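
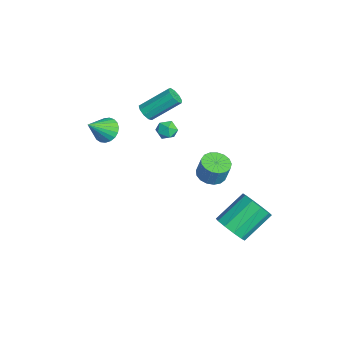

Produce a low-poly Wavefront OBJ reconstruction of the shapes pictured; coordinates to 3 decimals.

v -1.878 -3.439 3.406
v -1.221 -3.589 2.904
v -1.262 -4.521 4.534
v -1.106 -3.322 3.097
v -1.123 -3.075 3.343
v -1.271 -2.891 3.601
v -1.524 -2.802 3.824
v -1.838 -2.823 3.976
v -2.159 -2.95 4.029
v -2.431 -3.162 3.974
v -2.608 -3.422 3.821
v -2.658 -3.684 3.596
v -2.573 -3.905 3.339
v -2.368 -4.044 3.093
v -2.079 -4.079 2.901
v -1.754 -4.003 2.797
v -1.451 -3.83 2.798
v 4.004 2.196 -0.964
v 4.891 2.179 -0.462
v 4.204 3.787 0.807
v 3.316 3.804 0.304
v 4.947 2.583 -0.943
v 4.26 4.19 0.326
v 4.643 2.839 -1.432
v 3.955 4.446 -0.163
v 4.094 2.849 -1.743
v 3.407 4.457 -0.474
v 3.511 2.61 -1.756
v 2.824 4.218 -0.487
v 3.116 2.213 -1.467
v 2.429 3.821 -0.198
v 3.06 1.81 -0.986
v 2.373 3.417 0.283
v 3.365 1.554 -0.497
v 2.677 3.161 0.772
v 3.913 1.543 -0.186
v 3.226 3.151 1.083
v 4.496 1.782 -0.173
v 3.809 3.39 1.096
v -3.795 0.742 1.497
v -3.133 0.775 1.736
v -3.727 -0.395 1.464
v -3.065 -0.362 1.703
v -3.601 -0.188 2.126
v -3.643 0.515 2.146
v -3.217 -0.135 1.054
v -3.259 0.568 1.074
v -2.776 0.233 1.462
v -3.013 0.2 2.125
v -3.847 0.18 1.075
v -4.084 0.147 1.738
v -3.414 -0.993 3.306
v -2.884 -1.196 3.532
v -2.797 0.451 4.8
v -3.326 0.653 4.574
v -2.814 -0.947 3.205
v -2.727 0.7 4.472
v -3.024 -0.72 2.925
v -2.937 0.927 4.192
v -3.416 -0.621 2.823
v -3.329 1.026 4.09
v -3.807 -0.696 2.947
v -3.72 0.95 4.215
v -4.014 -0.91 3.24
v -3.927 0.736 4.507
v -3.94 -1.163 3.563
v -3.853 0.483 4.831
v -3.62 -1.337 3.766
v -3.532 0.31 5.034
v -3.203 -1.349 3.754
v -3.115 0.297 5.022
v 2.249 1.505 2.331
v 3.056 1.484 2.138
v 3.338 1.694 3.295
v 2.531 1.715 3.489
v 2.957 1.866 2.093
v 3.24 2.076 3.25
v 2.696 2.165 2.102
v 2.979 2.376 3.259
v 2.332 2.313 2.164
v 2.615 2.524 3.321
v 1.95 2.276 2.264
v 2.233 2.487 3.421
v 1.636 2.062 2.38
v 1.918 2.273 3.537
v 1.462 1.721 2.484
v 1.745 1.931 3.642
v 1.468 1.33 2.554
v 1.751 1.54 3.711
v 1.654 0.979 2.572
v 1.936 1.189 3.73
v 1.975 0.748 2.536
v 2.258 0.959 3.693
v 2.359 0.691 2.452
v 2.642 0.902 3.61
v 2.718 0.82 2.341
v 3.001 1.031 3.499
v 2.969 1.106 2.228
v 3.252 1.317 3.385
f 2 1 4
f 2 4 3
f 4 1 5
f 4 5 3
f 5 1 6
f 5 6 3
f 6 1 7
f 6 7 3
f 7 1 8
f 7 8 3
f 8 1 9
f 8 9 3
f 9 1 10
f 9 10 3
f 10 1 11
f 10 11 3
f 11 1 12
f 11 12 3
f 12 1 13
f 12 13 3
f 13 1 14
f 13 14 3
f 14 1 15
f 14 15 3
f 15 1 16
f 15 16 3
f 16 1 17
f 16 17 3
f 17 1 2
f 17 2 3
f 19 18 22
f 19 22 20
f 20 22 23
f 20 23 21
f 22 18 24
f 22 24 23
f 23 24 25
f 23 25 21
f 24 18 26
f 24 26 25
f 25 26 27
f 25 27 21
f 26 18 28
f 26 28 27
f 27 28 29
f 27 29 21
f 28 18 30
f 28 30 29
f 29 30 31
f 29 31 21
f 30 18 32
f 30 32 31
f 31 32 33
f 31 33 21
f 32 18 34
f 32 34 33
f 33 34 35
f 33 35 21
f 34 18 36
f 34 36 35
f 35 36 37
f 35 37 21
f 36 18 38
f 36 38 37
f 37 38 39
f 37 39 21
f 38 18 19
f 38 19 39
f 39 19 20
f 39 20 21
f 40 51 45
f 40 45 41
f 40 41 47
f 40 47 50
f 40 50 51
f 41 45 49
f 45 51 44
f 51 50 42
f 50 47 46
f 47 41 48
f 43 49 44
f 43 44 42
f 43 42 46
f 43 46 48
f 43 48 49
f 44 49 45
f 42 44 51
f 46 42 50
f 48 46 47
f 49 48 41
f 53 52 56
f 53 56 54
f 54 56 57
f 54 57 55
f 56 52 58
f 56 58 57
f 57 58 59
f 57 59 55
f 58 52 60
f 58 60 59
f 59 60 61
f 59 61 55
f 60 52 62
f 60 62 61
f 61 62 63
f 61 63 55
f 62 52 64
f 62 64 63
f 63 64 65
f 63 65 55
f 64 52 66
f 64 66 65
f 65 66 67
f 65 67 55
f 66 52 68
f 66 68 67
f 67 68 69
f 67 69 55
f 68 52 70
f 68 70 69
f 69 70 71
f 69 71 55
f 70 52 53
f 70 53 71
f 71 53 54
f 71 54 55
f 73 72 76
f 73 76 74
f 74 76 77
f 74 77 75
f 76 72 78
f 76 78 77
f 77 78 79
f 77 79 75
f 78 72 80
f 78 80 79
f 79 80 81
f 79 81 75
f 80 72 82
f 80 82 81
f 81 82 83
f 81 83 75
f 82 72 84
f 82 84 83
f 83 84 85
f 83 85 75
f 84 72 86
f 84 86 85
f 85 86 87
f 85 87 75
f 86 72 88
f 86 88 87
f 87 88 89
f 87 89 75
f 88 72 90
f 88 90 89
f 89 90 91
f 89 91 75
f 90 72 92
f 90 92 91
f 91 92 93
f 91 93 75
f 92 72 94
f 92 94 93
f 93 94 95
f 93 95 75
f 94 72 96
f 94 96 95
f 95 96 97
f 95 97 75
f 96 72 98
f 96 98 97
f 97 98 99
f 97 99 75
f 98 72 73
f 98 73 99
f 99 73 74
f 99 74 75



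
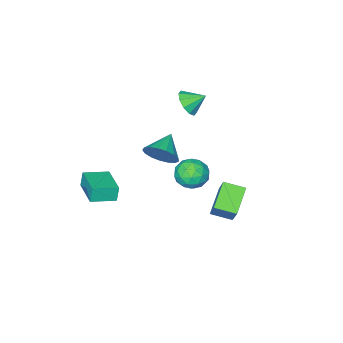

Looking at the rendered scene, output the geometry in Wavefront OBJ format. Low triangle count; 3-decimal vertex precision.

v -0.138 3.194 -1.102
v -1.4 2.483 -0.139
v -0.907 4.145 -1.407
v -2.169 3.434 -0.443
v 0.529 4.266 0.563
v -0.733 3.555 1.527
v -0.24 5.217 0.259
v -1.502 4.506 1.222
v -1.466 1.407 1.07
v -0.86 2.022 0.489
v -0.52 0.078 0.651
v 0.086 0.693 0.07
v 0.097 0.781 1.108
v -0.488 1.603 1.366
v -0.892 0.497 -0.226
v -1.477 1.319 0.032
v -0.505 1.46 -0.312
v 0.106 1.635 0.512
v -1.486 0.465 0.628
v -0.875 0.64 1.452
v -1.246 1.831 0.816
v -0.134 0.269 0.324
v -0.128 0.321 0.934
v 0.229 0.682 0.592
v -1.028 1.585 1.332
v -0.671 1.946 0.99
v -0.109 1.217 1.354
v -0.709 0.154 0.15
v -0.352 0.515 -0.192
v -1.609 1.418 0.548
v -1.252 1.779 0.206
v -1.271 0.883 -0.214
v -0.681 1.862 0.004
v -0.125 1.081 -0.242
v -0.7 0.966 -0.416
v -1.044 1.449 -0.264
v -0.322 1.965 0.488
v 0.235 1.184 0.242
v 0.241 1.236 0.852
v -0.103 1.719 1.004
v -0.113 1.635 0.018
v -1.615 0.916 0.898
v -1.058 0.135 0.652
v -1.277 0.381 0.136
v -1.621 0.864 0.288
v -1.255 1.019 1.382
v -0.699 0.238 1.136
v -0.336 0.651 1.404
v -0.68 1.134 1.556
v -1.267 0.465 1.122
v 1.897 -3.124 -1.686
v 1.686 -3.165 -0.74
v 2.654 -1.279 -1.436
v 2.444 -1.321 -0.49
v 3.256 -3.719 -1.41
v 3.046 -3.761 -0.464
v 4.014 -1.875 -1.16
v 3.803 -1.916 -0.214
v -2.981 -2.019 3.41
v -2.273 -1.521 3.691
v -3.719 -1.341 4.07
v -2.475 -1.286 3.222
v -2.871 -1.331 2.825
v -3.309 -1.638 2.652
v -3.621 -2.092 2.768
v -3.689 -2.517 3.129
v -3.486 -2.752 3.598
v -3.09 -2.707 3.995
v -2.653 -2.4 4.169
v -2.34 -1.946 4.053
v 1.634 1.251 3.556
v 2.208 1.034 4.383
v 0.406 0.629 4.244
v 2.032 1.485 4.477
v 1.765 1.882 4.36
v 1.468 2.135 4.058
v 1.209 2.186 3.641
v 1.047 2.022 3.205
v 1.021 1.682 2.849
v 1.134 1.243 2.655
v 1.363 0.806 2.668
v 1.653 0.471 2.884
v 1.939 0.315 3.253
v 2.156 0.374 3.692
v 2.253 0.633 4.1
f 2 4 1
f 5 2 1
f 1 4 3
f 3 5 1
f 2 8 4
f 6 2 5
f 6 8 2
f 4 8 3
f 7 5 3
f 3 8 7
f 7 6 5
f 8 6 7
f 9 46 25
f 46 20 49
f 25 49 14
f 46 49 25
f 9 25 21
f 25 14 26
f 21 26 10
f 25 26 21
f 9 21 30
f 21 10 31
f 30 31 16
f 21 31 30
f 9 30 42
f 30 16 45
f 42 45 19
f 30 45 42
f 9 42 46
f 42 19 50
f 46 50 20
f 42 50 46
f 10 26 37
f 26 14 40
f 37 40 18
f 26 40 37
f 14 49 27
f 49 20 48
f 27 48 13
f 49 48 27
f 20 50 47
f 50 19 43
f 47 43 11
f 50 43 47
f 19 45 44
f 45 16 32
f 44 32 15
f 45 32 44
f 16 31 36
f 31 10 33
f 36 33 17
f 31 33 36
f 12 38 24
f 38 18 39
f 24 39 13
f 38 39 24
f 12 24 22
f 24 13 23
f 22 23 11
f 24 23 22
f 12 22 29
f 22 11 28
f 29 28 15
f 22 28 29
f 12 29 34
f 29 15 35
f 34 35 17
f 29 35 34
f 12 34 38
f 34 17 41
f 38 41 18
f 34 41 38
f 13 39 27
f 39 18 40
f 27 40 14
f 39 40 27
f 11 23 47
f 23 13 48
f 47 48 20
f 23 48 47
f 15 28 44
f 28 11 43
f 44 43 19
f 28 43 44
f 17 35 36
f 35 15 32
f 36 32 16
f 35 32 36
f 18 41 37
f 41 17 33
f 37 33 10
f 41 33 37
f 52 54 51
f 55 52 51
f 51 54 53
f 53 55 51
f 52 58 54
f 56 52 55
f 56 58 52
f 54 58 53
f 57 55 53
f 53 58 57
f 57 56 55
f 58 56 57
f 60 59 62
f 60 62 61
f 62 59 63
f 62 63 61
f 63 59 64
f 63 64 61
f 64 59 65
f 64 65 61
f 65 59 66
f 65 66 61
f 66 59 67
f 66 67 61
f 67 59 68
f 67 68 61
f 68 59 69
f 68 69 61
f 69 59 70
f 69 70 61
f 70 59 60
f 70 60 61
f 72 71 74
f 72 74 73
f 74 71 75
f 74 75 73
f 75 71 76
f 75 76 73
f 76 71 77
f 76 77 73
f 77 71 78
f 77 78 73
f 78 71 79
f 78 79 73
f 79 71 80
f 79 80 73
f 80 71 81
f 80 81 73
f 81 71 82
f 81 82 73
f 82 71 83
f 82 83 73
f 83 71 84
f 83 84 73
f 84 71 85
f 84 85 73
f 85 71 72
f 85 72 73



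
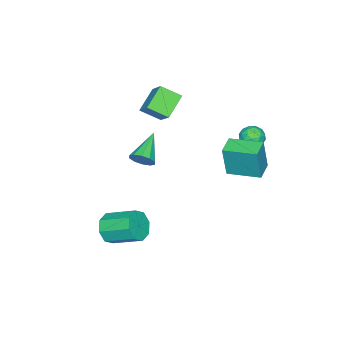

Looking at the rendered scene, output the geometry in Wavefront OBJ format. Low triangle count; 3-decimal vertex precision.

v -2.23 -4.945 0.45
v -3.539 -4.971 1.403
v -2.721 -3.867 -0.196
v -4.031 -3.892 0.757
v -1.369 -3.828 1.663
v -2.679 -3.853 2.616
v -1.861 -2.749 1.017
v -3.17 -2.775 1.97
v -3.584 2.293 0.255
v -2.839 2.238 0.43
v -3.701 1.062 0.37
v -2.956 1.007 0.545
v -3.442 1.339 1.037
v -3.37 2.099 0.966
v -3.17 1.201 -0.166
v -3.098 1.961 -0.237
v -2.583 1.563 0.17
v -2.751 1.649 0.914
v -3.789 1.651 -0.114
v -3.957 1.737 0.63
v -3.201 2.374 0.333
v -3.339 0.926 0.467
v -3.625 1.121 0.757
v -3.187 1.089 0.86
v -3.514 2.292 0.648
v -3.075 2.26 0.751
v -3.43 1.731 1.108
v -3.465 1.04 0.049
v -3.026 1.008 0.152
v -3.353 2.211 -0.06
v -2.915 2.179 0.043
v -3.11 1.569 -0.308
v -2.613 1.945 0.282
v -2.681 1.221 0.35
v -2.807 1.335 -0.068
v -2.765 1.782 -0.11
v -2.712 1.995 0.72
v -2.78 1.271 0.787
v -3.066 1.466 1.076
v -3.024 1.913 1.035
v -2.561 1.598 0.566
v -3.76 2.029 0.013
v -3.828 1.305 0.08
v -3.516 1.387 -0.235
v -3.474 1.834 -0.276
v -3.859 2.079 0.45
v -3.927 1.355 0.518
v -3.775 1.518 0.91
v -3.733 1.965 0.868
v -3.979 1.702 0.234
v -2.038 1.261 -0.978
v -1.784 1.12 0.991
v -2.501 3.104 -0.787
v -2.247 2.963 1.182
v -0.913 1.557 -1.102
v -0.659 1.416 0.867
v -1.376 3.4 -0.911
v -1.122 3.259 1.058
v 4.382 -0.128 2.728
v 4.758 -0.369 3.28
v 2.778 -0.512 3.652
v 4.689 0.061 3.339
v 4.503 0.418 3.165
v 4.271 0.567 2.824
v 4.081 0.45 2.446
v 4.006 0.112 2.176
v 4.074 -0.317 2.116
v 4.26 -0.674 2.29
v 4.492 -0.823 2.632
v 4.682 -0.706 3.01
v 3.779 -2.702 -4.367
v 4.093 -2.255 -5.168
v 3.795 -0.551 -4.334
v 3.481 -0.998 -3.533
v 3.361 -2.377 -5.18
v 3.063 -0.673 -4.346
v 2.874 -2.69 -4.715
v 2.576 -0.986 -3.881
v 2.917 -3.009 -4.047
v 2.619 -1.306 -3.213
v 3.465 -3.149 -3.566
v 3.167 -1.445 -2.732
v 4.197 -3.027 -3.554
v 3.899 -1.323 -2.72
v 4.684 -2.714 -4.019
v 4.386 -1.01 -3.185
v 4.641 -2.394 -4.687
v 4.343 -0.691 -3.853
f 2 4 1
f 5 2 1
f 1 4 3
f 3 5 1
f 2 8 4
f 6 2 5
f 6 8 2
f 4 8 3
f 7 5 3
f 3 8 7
f 7 6 5
f 8 6 7
f 9 46 25
f 46 20 49
f 25 49 14
f 46 49 25
f 9 25 21
f 25 14 26
f 21 26 10
f 25 26 21
f 9 21 30
f 21 10 31
f 30 31 16
f 21 31 30
f 9 30 42
f 30 16 45
f 42 45 19
f 30 45 42
f 9 42 46
f 42 19 50
f 46 50 20
f 42 50 46
f 10 26 37
f 26 14 40
f 37 40 18
f 26 40 37
f 14 49 27
f 49 20 48
f 27 48 13
f 49 48 27
f 20 50 47
f 50 19 43
f 47 43 11
f 50 43 47
f 19 45 44
f 45 16 32
f 44 32 15
f 45 32 44
f 16 31 36
f 31 10 33
f 36 33 17
f 31 33 36
f 12 38 24
f 38 18 39
f 24 39 13
f 38 39 24
f 12 24 22
f 24 13 23
f 22 23 11
f 24 23 22
f 12 22 29
f 22 11 28
f 29 28 15
f 22 28 29
f 12 29 34
f 29 15 35
f 34 35 17
f 29 35 34
f 12 34 38
f 34 17 41
f 38 41 18
f 34 41 38
f 13 39 27
f 39 18 40
f 27 40 14
f 39 40 27
f 11 23 47
f 23 13 48
f 47 48 20
f 23 48 47
f 15 28 44
f 28 11 43
f 44 43 19
f 28 43 44
f 17 35 36
f 35 15 32
f 36 32 16
f 35 32 36
f 18 41 37
f 41 17 33
f 37 33 10
f 41 33 37
f 52 54 51
f 55 52 51
f 51 54 53
f 53 55 51
f 52 58 54
f 56 52 55
f 56 58 52
f 54 58 53
f 57 55 53
f 53 58 57
f 57 56 55
f 58 56 57
f 60 59 62
f 60 62 61
f 62 59 63
f 62 63 61
f 63 59 64
f 63 64 61
f 64 59 65
f 64 65 61
f 65 59 66
f 65 66 61
f 66 59 67
f 66 67 61
f 67 59 68
f 67 68 61
f 68 59 69
f 68 69 61
f 69 59 70
f 69 70 61
f 70 59 60
f 70 60 61
f 72 71 75
f 72 75 73
f 73 75 76
f 73 76 74
f 75 71 77
f 75 77 76
f 76 77 78
f 76 78 74
f 77 71 79
f 77 79 78
f 78 79 80
f 78 80 74
f 79 71 81
f 79 81 80
f 80 81 82
f 80 82 74
f 81 71 83
f 81 83 82
f 82 83 84
f 82 84 74
f 83 71 85
f 83 85 84
f 84 85 86
f 84 86 74
f 85 71 87
f 85 87 86
f 86 87 88
f 86 88 74
f 87 71 72
f 87 72 88
f 88 72 73
f 88 73 74



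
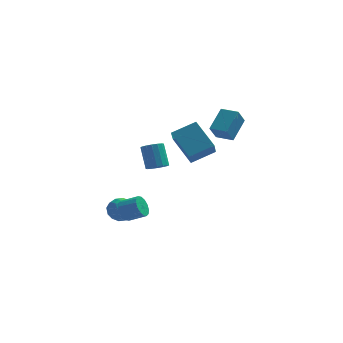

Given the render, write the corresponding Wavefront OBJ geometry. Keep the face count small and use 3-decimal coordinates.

v -2.792 -3.832 -0.175
v -2.56 -4.157 -0.762
v -1.596 -4.354 -0.272
v -1.828 -4.028 0.315
v -2.466 -3.804 -0.805
v -1.502 -4.001 -0.315
v -2.46 -3.459 -0.68
v -1.495 -3.656 -0.189
v -2.542 -3.213 -0.419
v -1.578 -3.41 0.072
v -2.692 -3.134 -0.093
v -1.727 -3.33 0.398
v -2.868 -3.241 0.211
v -1.904 -3.438 0.702
v -3.024 -3.506 0.412
v -2.06 -3.703 0.902
v -3.118 -3.859 0.455
v -2.154 -4.056 0.945
v -3.125 -4.204 0.329
v -2.16 -4.401 0.82
v -3.042 -4.45 0.068
v -2.078 -4.647 0.559
v -2.893 -4.53 -0.258
v -1.928 -4.726 0.233
v -2.716 -4.422 -0.562
v -1.752 -4.619 -0.071
v -3.172 -0.573 -1.552
v -2.424 -0.98 -1.418
v -3.836 -1.8 -1.562
v -3.088 -2.207 -1.428
v -3.433 -1.722 -0.804
v -3.022 -0.963 -0.798
v -3.238 -1.817 -2.182
v -2.827 -1.058 -2.176
v -2.464 -1.748 -1.807
v -2.585 -1.689 -0.956
v -3.675 -1.091 -2.024
v -3.796 -1.032 -1.173
v -2.74 -0.669 -1.484
v -3.52 -2.111 -1.496
v -3.723 -1.826 -1.129
v -3.283 -2.065 -1.05
v -3.092 -0.659 -1.12
v -2.652 -0.898 -1.041
v -3.245 -1.334 -0.68
v -3.608 -1.882 -1.939
v -3.168 -2.121 -1.86
v -2.977 -0.715 -1.93
v -2.537 -0.954 -1.851
v -3.015 -1.446 -2.3
v -2.323 -1.359 -1.634
v -2.714 -2.08 -1.64
v -2.802 -1.851 -2.083
v -2.561 -1.405 -2.08
v -2.394 -1.325 -1.134
v -2.784 -2.046 -1.139
v -2.987 -1.761 -0.773
v -2.746 -1.315 -0.769
v -2.418 -1.776 -1.363
v -3.476 -0.734 -1.841
v -3.866 -1.455 -1.846
v -3.514 -1.465 -2.211
v -3.273 -1.019 -2.207
v -3.546 -0.7 -1.34
v -3.937 -1.421 -1.346
v -3.699 -1.375 -0.9
v -3.458 -0.929 -0.897
v -3.842 -1.004 -1.617
v -0.331 4.149 1.288
v -0.421 3.048 2.375
v 1.101 4.677 1.94
v 1.012 3.575 3.027
v 0.728 2.825 0.033
v 0.639 1.723 1.12
v 2.161 3.352 0.685
v 2.071 2.251 1.772
v -1.016 -3.635 3.142
v -0.48 -3.852 3.417
v -0.788 -3.041 4.653
v -1.324 -2.825 4.378
v -0.39 -3.576 3.259
v -0.698 -2.765 4.495
v -0.467 -3.315 3.069
v -0.775 -2.504 4.305
v -0.691 -3.141 2.899
v -0.999 -2.33 4.135
v -1.002 -3.099 2.793
v -1.31 -2.288 4.029
v -1.317 -3.201 2.782
v -1.625 -2.39 4.018
v -1.552 -3.419 2.867
v -1.86 -2.608 4.103
v -1.642 -3.695 3.025
v -1.95 -2.884 4.261
v -1.565 -3.956 3.215
v -1.873 -3.145 4.451
v -1.341 -4.13 3.385
v -1.649 -3.319 4.621
v -1.03 -4.172 3.491
v -1.338 -3.361 4.727
v -0.715 -4.07 3.502
v -1.023 -3.259 4.738
v 1.78 1.162 3.699
v 2.43 2.368 4.688
v 2.156 1.764 2.718
v 2.806 2.97 3.708
v 2.754 0.61 3.732
v 3.404 1.816 4.722
v 3.13 1.212 2.752
v 3.78 2.418 3.741
f 2 1 5
f 2 5 3
f 3 5 6
f 3 6 4
f 5 1 7
f 5 7 6
f 6 7 8
f 6 8 4
f 7 1 9
f 7 9 8
f 8 9 10
f 8 10 4
f 9 1 11
f 9 11 10
f 10 11 12
f 10 12 4
f 11 1 13
f 11 13 12
f 12 13 14
f 12 14 4
f 13 1 15
f 13 15 14
f 14 15 16
f 14 16 4
f 15 1 17
f 15 17 16
f 16 17 18
f 16 18 4
f 17 1 19
f 17 19 18
f 18 19 20
f 18 20 4
f 19 1 21
f 19 21 20
f 20 21 22
f 20 22 4
f 21 1 23
f 21 23 22
f 22 23 24
f 22 24 4
f 23 1 25
f 23 25 24
f 24 25 26
f 24 26 4
f 25 1 2
f 25 2 26
f 26 2 3
f 26 3 4
f 27 64 43
f 64 38 67
f 43 67 32
f 64 67 43
f 27 43 39
f 43 32 44
f 39 44 28
f 43 44 39
f 27 39 48
f 39 28 49
f 48 49 34
f 39 49 48
f 27 48 60
f 48 34 63
f 60 63 37
f 48 63 60
f 27 60 64
f 60 37 68
f 64 68 38
f 60 68 64
f 28 44 55
f 44 32 58
f 55 58 36
f 44 58 55
f 32 67 45
f 67 38 66
f 45 66 31
f 67 66 45
f 38 68 65
f 68 37 61
f 65 61 29
f 68 61 65
f 37 63 62
f 63 34 50
f 62 50 33
f 63 50 62
f 34 49 54
f 49 28 51
f 54 51 35
f 49 51 54
f 30 56 42
f 56 36 57
f 42 57 31
f 56 57 42
f 30 42 40
f 42 31 41
f 40 41 29
f 42 41 40
f 30 40 47
f 40 29 46
f 47 46 33
f 40 46 47
f 30 47 52
f 47 33 53
f 52 53 35
f 47 53 52
f 30 52 56
f 52 35 59
f 56 59 36
f 52 59 56
f 31 57 45
f 57 36 58
f 45 58 32
f 57 58 45
f 29 41 65
f 41 31 66
f 65 66 38
f 41 66 65
f 33 46 62
f 46 29 61
f 62 61 37
f 46 61 62
f 35 53 54
f 53 33 50
f 54 50 34
f 53 50 54
f 36 59 55
f 59 35 51
f 55 51 28
f 59 51 55
f 70 72 69
f 73 70 69
f 69 72 71
f 71 73 69
f 70 76 72
f 74 70 73
f 74 76 70
f 72 76 71
f 75 73 71
f 71 76 75
f 75 74 73
f 76 74 75
f 78 77 81
f 78 81 79
f 79 81 82
f 79 82 80
f 81 77 83
f 81 83 82
f 82 83 84
f 82 84 80
f 83 77 85
f 83 85 84
f 84 85 86
f 84 86 80
f 85 77 87
f 85 87 86
f 86 87 88
f 86 88 80
f 87 77 89
f 87 89 88
f 88 89 90
f 88 90 80
f 89 77 91
f 89 91 90
f 90 91 92
f 90 92 80
f 91 77 93
f 91 93 92
f 92 93 94
f 92 94 80
f 93 77 95
f 93 95 94
f 94 95 96
f 94 96 80
f 95 77 97
f 95 97 96
f 96 97 98
f 96 98 80
f 97 77 99
f 97 99 98
f 98 99 100
f 98 100 80
f 99 77 101
f 99 101 100
f 100 101 102
f 100 102 80
f 101 77 78
f 101 78 102
f 102 78 79
f 102 79 80
f 104 106 103
f 107 104 103
f 103 106 105
f 105 107 103
f 104 110 106
f 108 104 107
f 108 110 104
f 106 110 105
f 109 107 105
f 105 110 109
f 109 108 107
f 110 108 109



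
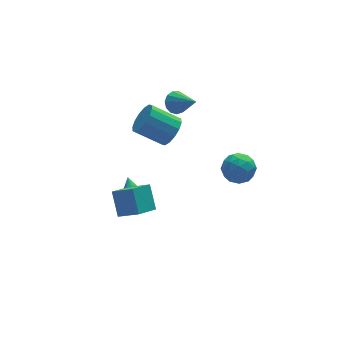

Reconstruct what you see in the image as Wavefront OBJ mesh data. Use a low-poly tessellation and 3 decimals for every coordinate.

v -3.169 2.564 -3.88
v -2.446 2.772 -4.207
v -3.091 3.676 -3
v -2.685 2.953 -4.415
v -3.019 3.058 -4.517
v -3.383 3.064 -4.493
v -3.705 2.972 -4.348
v -3.92 2.799 -4.11
v -3.987 2.579 -3.826
v -3.892 2.356 -3.553
v -3.653 2.175 -3.345
v -3.319 2.07 -3.243
v -2.955 2.064 -3.267
v -2.633 2.156 -3.412
v -2.418 2.329 -3.65
v -2.351 2.549 -3.934
v 0.787 -1.262 1.134
v 1.79 -0.99 1.196
v 1.13 -2.71 1.924
v 2.133 -2.438 1.986
v 1.42 -1.927 2.546
v 1.207 -1.033 2.058
v 1.713 -2.667 1.062
v 1.5 -1.773 0.574
v 2.362 -1.859 1.152
v 2.181 -1.401 2.069
v 0.739 -2.299 1.051
v 0.558 -1.841 1.968
v 1.258 -0.999 1.096
v 1.662 -2.701 2.024
v 1.243 -2.401 2.353
v 1.832 -2.241 2.39
v 0.916 -1.024 1.602
v 1.505 -0.864 1.639
v 1.288 -1.415 2.432
v 1.415 -2.836 1.481
v 2.004 -2.676 1.518
v 1.088 -1.459 0.73
v 1.677 -1.299 0.767
v 1.632 -2.285 0.688
v 2.184 -1.35 1.106
v 2.386 -2.2 1.571
v 2.139 -2.335 1.027
v 2.014 -1.81 0.74
v 2.077 -1.081 1.646
v 2.279 -1.932 2.11
v 1.86 -1.631 2.439
v 1.735 -1.106 2.152
v 2.414 -1.591 1.619
v 0.641 -1.768 1.01
v 0.843 -2.619 1.474
v 1.185 -2.594 0.968
v 1.06 -2.069 0.681
v 0.534 -1.5 1.549
v 0.736 -2.35 2.014
v 0.906 -1.89 2.38
v 0.781 -1.365 2.093
v 0.506 -2.109 1.501
v -3.969 -0.595 -1.95
v -3.901 0.549 -0.735
v -4.881 0.315 -2.756
v -4.813 1.459 -1.541
v -2.707 0.061 -2.639
v -2.639 1.205 -1.424
v -3.619 0.971 -3.445
v -3.551 2.115 -2.23
v -0.045 3.793 2.941
v 0.607 4.188 3.103
v 0.565 2.287 4.159
v 0.31 4.311 3.403
v -0.099 4.269 3.557
v -0.492 4.075 3.515
v -0.743 3.793 3.291
v -0.772 3.51 2.956
v -0.571 3.317 2.616
v -0.203 3.275 2.38
v 0.215 3.397 2.322
v 0.551 3.645 2.46
v 0.697 3.94 2.752
v -1.289 1.291 2.973
v -0.791 1.06 3.821
v -2.233 1.817 4.875
v -2.731 2.049 4.027
v -0.629 1.541 3.696
v -2.071 2.299 4.75
v -0.645 1.955 3.377
v -2.086 2.713 4.431
v -0.832 2.192 2.951
v -2.274 2.949 4.004
v -1.142 2.187 2.53
v -2.584 2.944 3.584
v -1.492 1.942 2.228
v -2.934 2.7 3.282
v -1.787 1.523 2.125
v -3.229 2.28 3.179
v -1.949 1.041 2.25
v -3.391 1.799 3.304
v -1.934 0.627 2.569
v -3.375 1.385 3.623
v -1.746 0.391 2.996
v -3.188 1.148 4.049
v -1.436 0.396 3.416
v -2.878 1.153 4.47
v -1.086 0.64 3.718
v -2.528 1.398 4.772
f 2 1 4
f 2 4 3
f 4 1 5
f 4 5 3
f 5 1 6
f 5 6 3
f 6 1 7
f 6 7 3
f 7 1 8
f 7 8 3
f 8 1 9
f 8 9 3
f 9 1 10
f 9 10 3
f 10 1 11
f 10 11 3
f 11 1 12
f 11 12 3
f 12 1 13
f 12 13 3
f 13 1 14
f 13 14 3
f 14 1 15
f 14 15 3
f 15 1 16
f 15 16 3
f 16 1 2
f 16 2 3
f 17 54 33
f 54 28 57
f 33 57 22
f 54 57 33
f 17 33 29
f 33 22 34
f 29 34 18
f 33 34 29
f 17 29 38
f 29 18 39
f 38 39 24
f 29 39 38
f 17 38 50
f 38 24 53
f 50 53 27
f 38 53 50
f 17 50 54
f 50 27 58
f 54 58 28
f 50 58 54
f 18 34 45
f 34 22 48
f 45 48 26
f 34 48 45
f 22 57 35
f 57 28 56
f 35 56 21
f 57 56 35
f 28 58 55
f 58 27 51
f 55 51 19
f 58 51 55
f 27 53 52
f 53 24 40
f 52 40 23
f 53 40 52
f 24 39 44
f 39 18 41
f 44 41 25
f 39 41 44
f 20 46 32
f 46 26 47
f 32 47 21
f 46 47 32
f 20 32 30
f 32 21 31
f 30 31 19
f 32 31 30
f 20 30 37
f 30 19 36
f 37 36 23
f 30 36 37
f 20 37 42
f 37 23 43
f 42 43 25
f 37 43 42
f 20 42 46
f 42 25 49
f 46 49 26
f 42 49 46
f 21 47 35
f 47 26 48
f 35 48 22
f 47 48 35
f 19 31 55
f 31 21 56
f 55 56 28
f 31 56 55
f 23 36 52
f 36 19 51
f 52 51 27
f 36 51 52
f 25 43 44
f 43 23 40
f 44 40 24
f 43 40 44
f 26 49 45
f 49 25 41
f 45 41 18
f 49 41 45
f 60 62 59
f 63 60 59
f 59 62 61
f 61 63 59
f 60 66 62
f 64 60 63
f 64 66 60
f 62 66 61
f 65 63 61
f 61 66 65
f 65 64 63
f 66 64 65
f 68 67 70
f 68 70 69
f 70 67 71
f 70 71 69
f 71 67 72
f 71 72 69
f 72 67 73
f 72 73 69
f 73 67 74
f 73 74 69
f 74 67 75
f 74 75 69
f 75 67 76
f 75 76 69
f 76 67 77
f 76 77 69
f 77 67 78
f 77 78 69
f 78 67 79
f 78 79 69
f 79 67 68
f 79 68 69
f 81 80 84
f 81 84 82
f 82 84 85
f 82 85 83
f 84 80 86
f 84 86 85
f 85 86 87
f 85 87 83
f 86 80 88
f 86 88 87
f 87 88 89
f 87 89 83
f 88 80 90
f 88 90 89
f 89 90 91
f 89 91 83
f 90 80 92
f 90 92 91
f 91 92 93
f 91 93 83
f 92 80 94
f 92 94 93
f 93 94 95
f 93 95 83
f 94 80 96
f 94 96 95
f 95 96 97
f 95 97 83
f 96 80 98
f 96 98 97
f 97 98 99
f 97 99 83
f 98 80 100
f 98 100 99
f 99 100 101
f 99 101 83
f 100 80 102
f 100 102 101
f 101 102 103
f 101 103 83
f 102 80 104
f 102 104 103
f 103 104 105
f 103 105 83
f 104 80 81
f 104 81 105
f 105 81 82
f 105 82 83



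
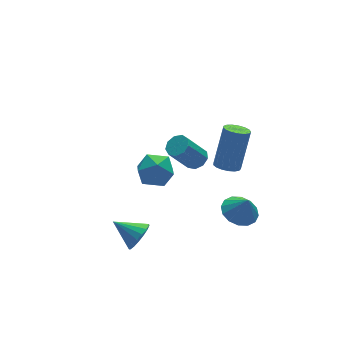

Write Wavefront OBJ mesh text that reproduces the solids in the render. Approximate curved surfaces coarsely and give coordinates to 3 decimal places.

v 2.796 -3.269 -2.225
v 3.619 -2.858 -2.246
v 3.004 -3.631 -1.175
v 3.321 -2.529 -2.074
v 2.882 -2.398 -1.943
v 2.42 -2.501 -1.887
v 2.059 -2.81 -1.921
v 1.896 -3.242 -2.038
v 1.974 -3.681 -2.204
v 2.272 -4.01 -2.376
v 2.71 -4.141 -2.508
v 3.172 -4.038 -2.564
v 3.533 -3.729 -2.529
v 3.696 -3.297 -2.413
v 2.335 -2.805 1.004
v 2.875 -2.606 0.724
v 3.685 -2.077 2.655
v 3.145 -2.275 2.936
v 2.699 -2.356 0.729
v 3.508 -1.826 2.66
v 2.439 -2.208 0.797
v 3.249 -1.679 2.728
v 2.156 -2.197 0.913
v 2.966 -1.668 2.844
v 1.914 -2.325 1.05
v 2.723 -1.796 2.981
v 1.768 -2.563 1.176
v 2.577 -2.034 3.107
v 1.752 -2.857 1.263
v 2.562 -2.327 3.194
v 1.87 -3.138 1.291
v 2.679 -2.609 3.222
v 2.094 -3.343 1.253
v 2.904 -2.814 3.184
v 2.374 -3.425 1.158
v 3.183 -2.895 3.089
v 2.645 -3.364 1.028
v 3.454 -2.835 2.959
v 2.844 -3.176 0.893
v 3.654 -2.647 2.824
v 2.928 -2.902 0.783
v 3.737 -2.373 2.714
v -1.476 -1.455 -3.734
v -0.814 -1.171 -3.342
v -2.324 -0.485 -3.006
v -0.836 -0.948 -3.664
v -1.004 -0.841 -4.003
v -1.28 -0.875 -4.279
v -1.601 -1.042 -4.431
v -1.894 -1.304 -4.423
v -2.091 -1.6 -4.257
v -2.147 -1.863 -3.971
v -2.049 -2.033 -3.631
v -1.82 -2.07 -3.314
v -1.513 -1.967 -3.094
v -1.196 -1.746 -3.02
v -0.944 -1.459 -3.109
v -0.867 -0.253 -0.012
v -0.107 0.295 0.389
v 0.167 -0.855 -1.149
v 0.927 -0.307 -0.748
v 0.537 -1.093 -0.229
v -0.102 -0.721 0.474
v 0.162 0.161 -1.234
v -0.477 0.533 -0.531
v 0.529 0.551 -0.366
v 0.761 -0.224 0.255
v -0.701 -0.336 -1.015
v -0.469 -1.111 -0.394
v 4.011 2.901 -4.177
v 4.489 3.25 -3.862
v 3.446 3.308 -2.347
v 2.969 2.959 -2.663
v 4.199 3.536 -4.073
v 3.156 3.594 -2.558
v 3.821 3.525 -4.332
v 2.778 3.582 -2.817
v 3.533 3.222 -4.519
v 2.49 3.28 -3.004
v 3.468 2.769 -4.546
v 2.425 2.827 -3.032
v 3.658 2.378 -4.401
v 2.615 2.436 -2.886
v 4.013 2.232 -4.151
v 2.97 2.289 -2.636
v 4.367 2.399 -3.913
v 3.324 2.456 -2.398
v 4.555 2.801 -3.799
v 3.512 2.859 -2.284
f 2 1 4
f 2 4 3
f 4 1 5
f 4 5 3
f 5 1 6
f 5 6 3
f 6 1 7
f 6 7 3
f 7 1 8
f 7 8 3
f 8 1 9
f 8 9 3
f 9 1 10
f 9 10 3
f 10 1 11
f 10 11 3
f 11 1 12
f 11 12 3
f 12 1 13
f 12 13 3
f 13 1 14
f 13 14 3
f 14 1 2
f 14 2 3
f 16 15 19
f 16 19 17
f 17 19 20
f 17 20 18
f 19 15 21
f 19 21 20
f 20 21 22
f 20 22 18
f 21 15 23
f 21 23 22
f 22 23 24
f 22 24 18
f 23 15 25
f 23 25 24
f 24 25 26
f 24 26 18
f 25 15 27
f 25 27 26
f 26 27 28
f 26 28 18
f 27 15 29
f 27 29 28
f 28 29 30
f 28 30 18
f 29 15 31
f 29 31 30
f 30 31 32
f 30 32 18
f 31 15 33
f 31 33 32
f 32 33 34
f 32 34 18
f 33 15 35
f 33 35 34
f 34 35 36
f 34 36 18
f 35 15 37
f 35 37 36
f 36 37 38
f 36 38 18
f 37 15 39
f 37 39 38
f 38 39 40
f 38 40 18
f 39 15 41
f 39 41 40
f 40 41 42
f 40 42 18
f 41 15 16
f 41 16 42
f 42 16 17
f 42 17 18
f 44 43 46
f 44 46 45
f 46 43 47
f 46 47 45
f 47 43 48
f 47 48 45
f 48 43 49
f 48 49 45
f 49 43 50
f 49 50 45
f 50 43 51
f 50 51 45
f 51 43 52
f 51 52 45
f 52 43 53
f 52 53 45
f 53 43 54
f 53 54 45
f 54 43 55
f 54 55 45
f 55 43 56
f 55 56 45
f 56 43 57
f 56 57 45
f 57 43 44
f 57 44 45
f 58 69 63
f 58 63 59
f 58 59 65
f 58 65 68
f 58 68 69
f 59 63 67
f 63 69 62
f 69 68 60
f 68 65 64
f 65 59 66
f 61 67 62
f 61 62 60
f 61 60 64
f 61 64 66
f 61 66 67
f 62 67 63
f 60 62 69
f 64 60 68
f 66 64 65
f 67 66 59
f 71 70 74
f 71 74 72
f 72 74 75
f 72 75 73
f 74 70 76
f 74 76 75
f 75 76 77
f 75 77 73
f 76 70 78
f 76 78 77
f 77 78 79
f 77 79 73
f 78 70 80
f 78 80 79
f 79 80 81
f 79 81 73
f 80 70 82
f 80 82 81
f 81 82 83
f 81 83 73
f 82 70 84
f 82 84 83
f 83 84 85
f 83 85 73
f 84 70 86
f 84 86 85
f 85 86 87
f 85 87 73
f 86 70 88
f 86 88 87
f 87 88 89
f 87 89 73
f 88 70 71
f 88 71 89
f 89 71 72
f 89 72 73



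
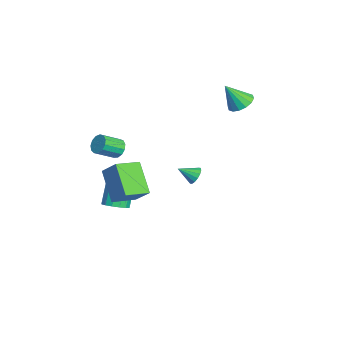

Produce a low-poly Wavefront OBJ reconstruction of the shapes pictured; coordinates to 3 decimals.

v -1.678 -3.573 -4.215
v -1.127 -3.024 -4.027
v -1.852 -2.718 -2.797
v -2.402 -3.267 -2.985
v -1.413 -2.819 -4.246
v -2.137 -2.513 -3.016
v -1.769 -2.816 -4.457
v -2.494 -2.51 -3.227
v -2.101 -3.016 -4.603
v -2.826 -2.71 -3.373
v -2.32 -3.365 -4.645
v -3.044 -3.059 -3.415
v -2.366 -3.77 -4.572
v -3.091 -3.464 -3.341
v -2.228 -4.122 -4.403
v -2.953 -3.816 -3.173
v -1.943 -4.327 -4.184
v -2.667 -4.021 -2.954
v -1.586 -4.33 -3.973
v -2.311 -4.024 -2.743
v -1.254 -4.13 -3.827
v -1.979 -3.824 -2.597
v -1.036 -3.781 -3.785
v -1.76 -3.475 -2.555
v -0.989 -3.376 -3.859
v -1.714 -3.07 -2.628
v -0.407 0.714 -1.116
v 0.044 0.488 -1.44
v -0.473 -0.234 -0.544
v 0.181 0.625 -1.197
v 0.159 0.786 -0.932
v -0.014 0.928 -0.717
v -0.292 1.013 -0.608
v -0.601 1.017 -0.636
v -0.859 0.941 -0.792
v -0.995 0.804 -1.035
v -0.974 0.643 -1.3
v -0.801 0.501 -1.515
v -0.522 0.416 -1.624
v -0.213 0.412 -1.596
v 2.818 -3.98 -0.676
v 1.3 -4.39 0.73
v 2.118 -2.686 -1.055
v 0.599 -3.096 0.351
v 3.561 -3.284 0.329
v 2.042 -3.694 1.735
v 2.86 -1.99 -0.05
v 1.342 -2.4 1.356
v -1.907 -3.38 0.318
v -1.366 -3.405 -0.042
v -0.933 -4.484 0.682
v -1.473 -4.46 1.042
v -1.292 -3.185 0.241
v -0.858 -4.264 0.965
v -1.413 -3.027 0.549
v -0.979 -4.106 1.273
v -1.69 -2.981 0.783
v -1.257 -4.06 1.507
v -2.037 -3.062 0.87
v -1.603 -4.142 1.594
v -2.342 -3.244 0.781
v -1.908 -4.324 1.505
v -2.509 -3.47 0.546
v -2.075 -4.549 1.27
v -2.485 -3.667 0.238
v -2.051 -4.746 0.962
v -2.277 -3.773 -0.045
v -1.844 -4.852 0.679
v -1.952 -3.754 -0.212
v -1.518 -4.833 0.512
v -1.612 -3.617 -0.211
v -1.179 -4.696 0.513
v -3.191 3.468 2.822
v -2.597 3.972 3.135
v -3.169 2.572 4.218
v -2.973 4.152 3.257
v -3.408 4.15 3.262
v -3.784 3.964 3.149
v -4.002 3.646 2.948
v -4.002 3.28 2.713
v -3.785 2.964 2.508
v -3.409 2.784 2.386
v -2.974 2.787 2.381
v -2.598 2.972 2.494
v -2.38 3.29 2.695
v -2.379 3.656 2.93
f 2 1 5
f 2 5 3
f 3 5 6
f 3 6 4
f 5 1 7
f 5 7 6
f 6 7 8
f 6 8 4
f 7 1 9
f 7 9 8
f 8 9 10
f 8 10 4
f 9 1 11
f 9 11 10
f 10 11 12
f 10 12 4
f 11 1 13
f 11 13 12
f 12 13 14
f 12 14 4
f 13 1 15
f 13 15 14
f 14 15 16
f 14 16 4
f 15 1 17
f 15 17 16
f 16 17 18
f 16 18 4
f 17 1 19
f 17 19 18
f 18 19 20
f 18 20 4
f 19 1 21
f 19 21 20
f 20 21 22
f 20 22 4
f 21 1 23
f 21 23 22
f 22 23 24
f 22 24 4
f 23 1 25
f 23 25 24
f 24 25 26
f 24 26 4
f 25 1 2
f 25 2 26
f 26 2 3
f 26 3 4
f 28 27 30
f 28 30 29
f 30 27 31
f 30 31 29
f 31 27 32
f 31 32 29
f 32 27 33
f 32 33 29
f 33 27 34
f 33 34 29
f 34 27 35
f 34 35 29
f 35 27 36
f 35 36 29
f 36 27 37
f 36 37 29
f 37 27 38
f 37 38 29
f 38 27 39
f 38 39 29
f 39 27 40
f 39 40 29
f 40 27 28
f 40 28 29
f 42 44 41
f 45 42 41
f 41 44 43
f 43 45 41
f 42 48 44
f 46 42 45
f 46 48 42
f 44 48 43
f 47 45 43
f 43 48 47
f 47 46 45
f 48 46 47
f 50 49 53
f 50 53 51
f 51 53 54
f 51 54 52
f 53 49 55
f 53 55 54
f 54 55 56
f 54 56 52
f 55 49 57
f 55 57 56
f 56 57 58
f 56 58 52
f 57 49 59
f 57 59 58
f 58 59 60
f 58 60 52
f 59 49 61
f 59 61 60
f 60 61 62
f 60 62 52
f 61 49 63
f 61 63 62
f 62 63 64
f 62 64 52
f 63 49 65
f 63 65 64
f 64 65 66
f 64 66 52
f 65 49 67
f 65 67 66
f 66 67 68
f 66 68 52
f 67 49 69
f 67 69 68
f 68 69 70
f 68 70 52
f 69 49 71
f 69 71 70
f 70 71 72
f 70 72 52
f 71 49 50
f 71 50 72
f 72 50 51
f 72 51 52
f 74 73 76
f 74 76 75
f 76 73 77
f 76 77 75
f 77 73 78
f 77 78 75
f 78 73 79
f 78 79 75
f 79 73 80
f 79 80 75
f 80 73 81
f 80 81 75
f 81 73 82
f 81 82 75
f 82 73 83
f 82 83 75
f 83 73 84
f 83 84 75
f 84 73 85
f 84 85 75
f 85 73 86
f 85 86 75
f 86 73 74
f 86 74 75



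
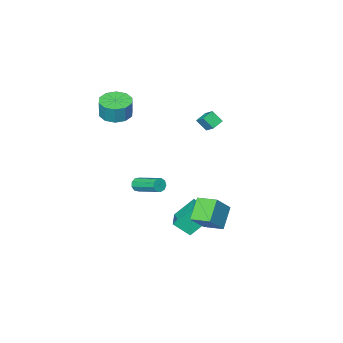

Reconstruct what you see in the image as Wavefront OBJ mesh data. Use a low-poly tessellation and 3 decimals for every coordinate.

v 1.553 -3.613 -3.541
v 1.932 -3.68 -3.206
v 1.566 -1.933 -2.445
v 1.187 -1.867 -2.779
v 2.053 -3.528 -3.495
v 1.688 -1.782 -2.734
v 1.941 -3.416 -3.806
v 1.576 -1.67 -3.045
v 1.647 -3.397 -3.993
v 1.282 -1.65 -3.232
v 1.309 -3.478 -3.967
v 0.943 -1.732 -3.206
v 1.084 -3.623 -3.743
v 0.719 -1.876 -2.982
v 1.079 -3.763 -3.423
v 0.714 -2.017 -2.662
v 1.296 -3.833 -3.159
v 0.931 -2.087 -2.398
v 1.632 -3.8 -3.073
v 1.267 -2.054 -2.312
v 0.976 0.978 -4.826
v 0.028 1.598 -3.518
v 1.848 2.039 -4.698
v 0.901 2.66 -3.39
v 1.699 0.28 -3.97
v 0.752 0.901 -2.662
v 2.572 1.342 -3.842
v 1.624 1.962 -2.534
v -1.001 -0.407 3.296
v -0.966 0.32 3.843
v -1.338 0.125 2.612
v -1.302 0.852 3.159
v -0.238 -0.252 3.041
v -0.202 0.475 3.588
v -0.574 0.28 2.357
v -0.539 1.007 2.904
v 1.778 3.22 -3.324
v 0.786 2.547 -2.28
v 1.261 4.375 -3.071
v 0.269 3.702 -2.027
v 2.911 3.458 -2.093
v 1.919 2.785 -1.049
v 2.394 4.613 -1.84
v 1.402 3.94 -0.796
v 3.246 -3.301 3.385
v 3.815 -4.109 3.446
v 3.943 -3.927 4.656
v 3.374 -3.119 4.595
v 4.179 -3.629 3.336
v 4.307 -3.447 4.546
v 4.186 -3.024 3.244
v 4.314 -2.842 4.454
v 3.834 -2.525 3.206
v 3.962 -2.343 4.416
v 3.258 -2.322 3.237
v 3.386 -2.14 4.446
v 2.677 -2.493 3.324
v 2.805 -2.311 4.534
v 2.313 -2.973 3.434
v 2.441 -2.791 4.644
v 2.306 -3.578 3.526
v 2.434 -3.396 4.736
v 2.658 -4.077 3.564
v 2.786 -3.895 4.774
v 3.234 -4.28 3.534
v 3.362 -4.098 4.743
f 2 1 5
f 2 5 3
f 3 5 6
f 3 6 4
f 5 1 7
f 5 7 6
f 6 7 8
f 6 8 4
f 7 1 9
f 7 9 8
f 8 9 10
f 8 10 4
f 9 1 11
f 9 11 10
f 10 11 12
f 10 12 4
f 11 1 13
f 11 13 12
f 12 13 14
f 12 14 4
f 13 1 15
f 13 15 14
f 14 15 16
f 14 16 4
f 15 1 17
f 15 17 16
f 16 17 18
f 16 18 4
f 17 1 19
f 17 19 18
f 18 19 20
f 18 20 4
f 19 1 2
f 19 2 20
f 20 2 3
f 20 3 4
f 22 24 21
f 25 22 21
f 21 24 23
f 23 25 21
f 22 28 24
f 26 22 25
f 26 28 22
f 24 28 23
f 27 25 23
f 23 28 27
f 27 26 25
f 28 26 27
f 30 32 29
f 33 30 29
f 29 32 31
f 31 33 29
f 30 36 32
f 34 30 33
f 34 36 30
f 32 36 31
f 35 33 31
f 31 36 35
f 35 34 33
f 36 34 35
f 38 40 37
f 41 38 37
f 37 40 39
f 39 41 37
f 38 44 40
f 42 38 41
f 42 44 38
f 40 44 39
f 43 41 39
f 39 44 43
f 43 42 41
f 44 42 43
f 46 45 49
f 46 49 47
f 47 49 50
f 47 50 48
f 49 45 51
f 49 51 50
f 50 51 52
f 50 52 48
f 51 45 53
f 51 53 52
f 52 53 54
f 52 54 48
f 53 45 55
f 53 55 54
f 54 55 56
f 54 56 48
f 55 45 57
f 55 57 56
f 56 57 58
f 56 58 48
f 57 45 59
f 57 59 58
f 58 59 60
f 58 60 48
f 59 45 61
f 59 61 60
f 60 61 62
f 60 62 48
f 61 45 63
f 61 63 62
f 62 63 64
f 62 64 48
f 63 45 65
f 63 65 64
f 64 65 66
f 64 66 48
f 65 45 46
f 65 46 66
f 66 46 47
f 66 47 48



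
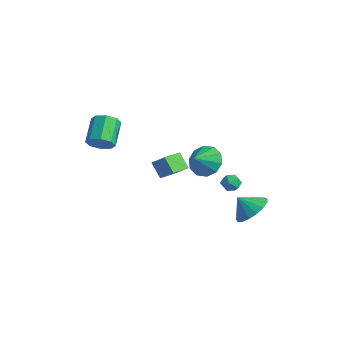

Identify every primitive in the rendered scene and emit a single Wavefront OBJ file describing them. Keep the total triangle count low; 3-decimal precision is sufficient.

v 2.782 -1.433 2.389
v 3.688 -1.104 2.564
v 2.978 -2.327 3.051
v 3.32 -0.872 2.985
v 2.747 -0.855 3.179
v 2.186 -1.058 3.071
v 1.854 -1.404 2.702
v 1.876 -1.762 2.213
v 2.244 -1.994 1.792
v 2.817 -2.011 1.598
v 3.378 -1.808 1.707
v 3.71 -1.462 2.076
v -0.072 2.142 -1.773
v 0.294 2.603 -1.547
v 0.746 1.697 -2.193
v 1.112 2.158 -1.967
v 0.846 1.744 -1.572
v 0.341 2.019 -1.313
v 0.699 2.281 -2.427
v 0.194 2.556 -2.168
v 0.771 2.689 -1.951
v 0.862 2.357 -1.423
v 0.178 1.943 -2.317
v 0.269 1.611 -1.789
v 2.658 1.808 -2.704
v 3.534 1.829 -2.057
v 2.042 1.312 -1.856
v 3.298 2.284 -1.962
v 2.915 2.63 -2.036
v 2.473 2.788 -2.264
v 2.074 2.722 -2.593
v 1.808 2.446 -2.947
v 1.737 2.024 -3.246
v 1.876 1.553 -3.42
v 2.195 1.14 -3.431
v 2.62 0.88 -3.275
v 3.053 0.833 -2.988
v 3.396 1.009 -2.637
v 3.57 1.369 -2.301
v -3.885 0.242 -1.782
v -3.204 0.603 -1.162
v -4.282 1.591 -2.134
v -3.601 1.953 -1.513
v -3.119 0.247 -2.627
v -2.438 0.609 -2.006
v -3.516 1.597 -2.978
v -2.835 1.958 -2.358
v -3.432 -3.418 1.345
v -3.049 -3.674 1.999
v -3.965 -2.618 2.949
v -4.348 -2.362 2.295
v -2.77 -3.196 1.736
v -3.686 -2.14 2.686
v -2.88 -2.848 1.244
v -3.796 -1.792 2.194
v -3.313 -2.834 0.811
v -4.229 -1.778 1.761
v -3.815 -3.162 0.691
v -4.731 -2.106 1.641
v -4.094 -3.64 0.954
v -5.01 -2.584 1.904
v -3.984 -3.988 1.446
v -4.9 -2.932 2.396
v -3.551 -4.002 1.879
v -4.467 -2.946 2.829
f 2 1 4
f 2 4 3
f 4 1 5
f 4 5 3
f 5 1 6
f 5 6 3
f 6 1 7
f 6 7 3
f 7 1 8
f 7 8 3
f 8 1 9
f 8 9 3
f 9 1 10
f 9 10 3
f 10 1 11
f 10 11 3
f 11 1 12
f 11 12 3
f 12 1 2
f 12 2 3
f 13 24 18
f 13 18 14
f 13 14 20
f 13 20 23
f 13 23 24
f 14 18 22
f 18 24 17
f 24 23 15
f 23 20 19
f 20 14 21
f 16 22 17
f 16 17 15
f 16 15 19
f 16 19 21
f 16 21 22
f 17 22 18
f 15 17 24
f 19 15 23
f 21 19 20
f 22 21 14
f 26 25 28
f 26 28 27
f 28 25 29
f 28 29 27
f 29 25 30
f 29 30 27
f 30 25 31
f 30 31 27
f 31 25 32
f 31 32 27
f 32 25 33
f 32 33 27
f 33 25 34
f 33 34 27
f 34 25 35
f 34 35 27
f 35 25 36
f 35 36 27
f 36 25 37
f 36 37 27
f 37 25 38
f 37 38 27
f 38 25 39
f 38 39 27
f 39 25 26
f 39 26 27
f 41 43 40
f 44 41 40
f 40 43 42
f 42 44 40
f 41 47 43
f 45 41 44
f 45 47 41
f 43 47 42
f 46 44 42
f 42 47 46
f 46 45 44
f 47 45 46
f 49 48 52
f 49 52 50
f 50 52 53
f 50 53 51
f 52 48 54
f 52 54 53
f 53 54 55
f 53 55 51
f 54 48 56
f 54 56 55
f 55 56 57
f 55 57 51
f 56 48 58
f 56 58 57
f 57 58 59
f 57 59 51
f 58 48 60
f 58 60 59
f 59 60 61
f 59 61 51
f 60 48 62
f 60 62 61
f 61 62 63
f 61 63 51
f 62 48 64
f 62 64 63
f 63 64 65
f 63 65 51
f 64 48 49
f 64 49 65
f 65 49 50
f 65 50 51



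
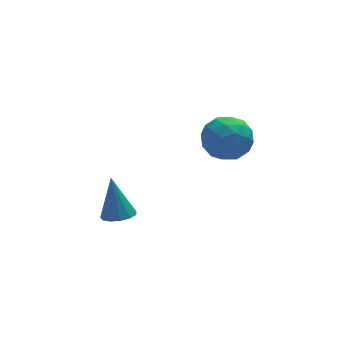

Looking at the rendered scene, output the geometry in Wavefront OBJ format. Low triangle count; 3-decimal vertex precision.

v 2.514 -0.798 1.938
v 3.126 0.043 2.615
v 3.914 -0.663 0.505
v 4.526 0.178 1.182
v 4.475 -1.003 1.558
v 3.61 -1.087 2.444
v 3.43 0.467 0.676
v 2.565 0.383 1.562
v 3.692 0.825 1.835
v 4.338 -0.084 2.38
v 2.702 -0.536 0.74
v 3.348 -1.445 1.285
v 2.697 -0.389 2.402
v 4.343 -0.231 0.718
v 4.313 -0.925 0.939
v 4.672 -0.431 1.337
v 2.982 -1.053 2.302
v 3.341 -0.559 2.699
v 4.134 -1.174 2.078
v 3.699 -0.061 0.421
v 4.058 0.433 0.818
v 2.368 -0.189 1.783
v 2.727 0.305 2.181
v 2.906 0.554 1.042
v 3.389 0.564 2.342
v 4.212 0.644 1.499
v 3.568 0.813 1.202
v 3.06 0.764 1.723
v 3.769 0.03 2.662
v 4.592 0.11 1.82
v 4.562 -0.584 2.041
v 4.054 -0.634 2.562
v 4.102 0.49 2.204
v 2.448 -0.73 1.3
v 3.271 -0.65 0.458
v 2.986 0.014 0.558
v 2.478 -0.036 1.079
v 2.828 -1.264 1.621
v 3.651 -1.184 0.778
v 3.98 -1.384 1.397
v 3.472 -1.433 1.918
v 2.938 -1.11 0.916
v -1.779 -1.385 -1.349
v -0.99 -1.401 -1.31
v -1.861 -0.635 0.589
v -1.1 -1 -1.469
v -1.425 -0.721 -1.591
v -1.863 -0.654 -1.636
v -2.274 -0.818 -1.59
v -2.528 -1.162 -1.467
v -2.544 -1.577 -1.307
v -2.317 -1.931 -1.16
v -1.92 -2.112 -1.074
v -1.478 -2.062 -1.075
v -1.131 -1.797 -1.162
f 1 38 17
f 38 12 41
f 17 41 6
f 38 41 17
f 1 17 13
f 17 6 18
f 13 18 2
f 17 18 13
f 1 13 22
f 13 2 23
f 22 23 8
f 13 23 22
f 1 22 34
f 22 8 37
f 34 37 11
f 22 37 34
f 1 34 38
f 34 11 42
f 38 42 12
f 34 42 38
f 2 18 29
f 18 6 32
f 29 32 10
f 18 32 29
f 6 41 19
f 41 12 40
f 19 40 5
f 41 40 19
f 12 42 39
f 42 11 35
f 39 35 3
f 42 35 39
f 11 37 36
f 37 8 24
f 36 24 7
f 37 24 36
f 8 23 28
f 23 2 25
f 28 25 9
f 23 25 28
f 4 30 16
f 30 10 31
f 16 31 5
f 30 31 16
f 4 16 14
f 16 5 15
f 14 15 3
f 16 15 14
f 4 14 21
f 14 3 20
f 21 20 7
f 14 20 21
f 4 21 26
f 21 7 27
f 26 27 9
f 21 27 26
f 4 26 30
f 26 9 33
f 30 33 10
f 26 33 30
f 5 31 19
f 31 10 32
f 19 32 6
f 31 32 19
f 3 15 39
f 15 5 40
f 39 40 12
f 15 40 39
f 7 20 36
f 20 3 35
f 36 35 11
f 20 35 36
f 9 27 28
f 27 7 24
f 28 24 8
f 27 24 28
f 10 33 29
f 33 9 25
f 29 25 2
f 33 25 29
f 44 43 46
f 44 46 45
f 46 43 47
f 46 47 45
f 47 43 48
f 47 48 45
f 48 43 49
f 48 49 45
f 49 43 50
f 49 50 45
f 50 43 51
f 50 51 45
f 51 43 52
f 51 52 45
f 52 43 53
f 52 53 45
f 53 43 54
f 53 54 45
f 54 43 55
f 54 55 45
f 55 43 44
f 55 44 45



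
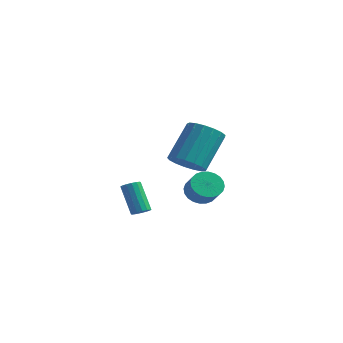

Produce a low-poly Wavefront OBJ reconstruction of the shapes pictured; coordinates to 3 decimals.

v -0.344 4.181 -2.104
v 0.27 4.255 -2.672
v 0.998 3.814 -1.944
v 0.384 3.739 -1.376
v 0.291 4.544 -2.518
v 1.018 4.102 -1.79
v 0.215 4.777 -2.3
v 0.942 4.335 -1.572
v 0.053 4.919 -2.053
v 0.781 4.478 -1.325
v -0.168 4.949 -1.813
v 0.559 4.508 -1.085
v -0.417 4.862 -1.618
v 0.311 4.421 -0.89
v -0.654 4.671 -1.497
v 0.074 4.23 -0.769
v -0.844 4.406 -1.468
v -0.116 3.964 -0.74
v -0.958 4.106 -1.536
v -0.23 3.665 -0.808
v -0.978 3.818 -1.69
v -0.251 3.376 -0.962
v -0.902 3.585 -1.908
v -0.175 3.143 -1.18
v -0.741 3.442 -2.155
v -0.013 3.001 -1.427
v -0.519 3.412 -2.395
v 0.208 2.971 -1.667
v -0.271 3.499 -2.59
v 0.457 3.058 -1.862
v -0.034 3.69 -2.711
v 0.694 3.249 -1.983
v 0.156 3.956 -2.74
v 0.884 3.514 -2.012
v 3.032 -1.458 1.964
v 3.416 -2.117 2.478
v 3.472 -0.76 4.171
v 3.088 -0.102 3.656
v 3.76 -1.908 2.3
v 3.817 -0.552 3.993
v 3.938 -1.597 2.044
v 3.994 -0.24 3.737
v 3.908 -1.253 1.77
v 3.964 0.103 3.463
v 3.677 -0.957 1.541
v 3.733 0.399 3.233
v 3.299 -0.775 1.408
v 3.355 0.581 3.101
v 2.859 -0.75 1.402
v 2.915 0.606 3.095
v 2.459 -0.887 1.525
v 2.515 0.469 3.218
v 2.19 -1.155 1.749
v 2.247 0.201 3.442
v 2.114 -1.492 2.021
v 2.171 -0.136 3.714
v 2.248 -1.822 2.281
v 2.305 -0.465 3.974
v 2.562 -2.068 2.468
v 2.619 -0.712 4.161
v 2.983 -2.174 2.539
v 3.04 -0.818 4.232
v -2.079 1.832 -3.167
v -1.66 1.753 -2.907
v -2.541 2.068 -1.392
v -2.961 2.148 -1.653
v -1.66 2.007 -2.959
v -2.541 2.322 -1.445
v -1.771 2.213 -3.067
v -2.652 2.528 -1.553
v -1.966 2.318 -3.202
v -2.847 2.633 -1.688
v -2.191 2.293 -3.328
v -3.072 2.608 -1.813
v -2.386 2.144 -3.41
v -3.267 2.459 -1.896
v -2.499 1.912 -3.428
v -3.38 2.227 -1.913
v -2.499 1.658 -3.375
v -3.38 1.973 -1.861
v -2.388 1.452 -3.267
v -3.269 1.767 -1.753
v -2.193 1.347 -3.132
v -3.074 1.662 -1.618
v -1.968 1.372 -3.007
v -2.849 1.687 -1.492
v -1.773 1.521 -2.924
v -2.654 1.836 -1.41
f 2 1 5
f 2 5 3
f 3 5 6
f 3 6 4
f 5 1 7
f 5 7 6
f 6 7 8
f 6 8 4
f 7 1 9
f 7 9 8
f 8 9 10
f 8 10 4
f 9 1 11
f 9 11 10
f 10 11 12
f 10 12 4
f 11 1 13
f 11 13 12
f 12 13 14
f 12 14 4
f 13 1 15
f 13 15 14
f 14 15 16
f 14 16 4
f 15 1 17
f 15 17 16
f 16 17 18
f 16 18 4
f 17 1 19
f 17 19 18
f 18 19 20
f 18 20 4
f 19 1 21
f 19 21 20
f 20 21 22
f 20 22 4
f 21 1 23
f 21 23 22
f 22 23 24
f 22 24 4
f 23 1 25
f 23 25 24
f 24 25 26
f 24 26 4
f 25 1 27
f 25 27 26
f 26 27 28
f 26 28 4
f 27 1 29
f 27 29 28
f 28 29 30
f 28 30 4
f 29 1 31
f 29 31 30
f 30 31 32
f 30 32 4
f 31 1 33
f 31 33 32
f 32 33 34
f 32 34 4
f 33 1 2
f 33 2 34
f 34 2 3
f 34 3 4
f 36 35 39
f 36 39 37
f 37 39 40
f 37 40 38
f 39 35 41
f 39 41 40
f 40 41 42
f 40 42 38
f 41 35 43
f 41 43 42
f 42 43 44
f 42 44 38
f 43 35 45
f 43 45 44
f 44 45 46
f 44 46 38
f 45 35 47
f 45 47 46
f 46 47 48
f 46 48 38
f 47 35 49
f 47 49 48
f 48 49 50
f 48 50 38
f 49 35 51
f 49 51 50
f 50 51 52
f 50 52 38
f 51 35 53
f 51 53 52
f 52 53 54
f 52 54 38
f 53 35 55
f 53 55 54
f 54 55 56
f 54 56 38
f 55 35 57
f 55 57 56
f 56 57 58
f 56 58 38
f 57 35 59
f 57 59 58
f 58 59 60
f 58 60 38
f 59 35 61
f 59 61 60
f 60 61 62
f 60 62 38
f 61 35 36
f 61 36 62
f 62 36 37
f 62 37 38
f 64 63 67
f 64 67 65
f 65 67 68
f 65 68 66
f 67 63 69
f 67 69 68
f 68 69 70
f 68 70 66
f 69 63 71
f 69 71 70
f 70 71 72
f 70 72 66
f 71 63 73
f 71 73 72
f 72 73 74
f 72 74 66
f 73 63 75
f 73 75 74
f 74 75 76
f 74 76 66
f 75 63 77
f 75 77 76
f 76 77 78
f 76 78 66
f 77 63 79
f 77 79 78
f 78 79 80
f 78 80 66
f 79 63 81
f 79 81 80
f 80 81 82
f 80 82 66
f 81 63 83
f 81 83 82
f 82 83 84
f 82 84 66
f 83 63 85
f 83 85 84
f 84 85 86
f 84 86 66
f 85 63 87
f 85 87 86
f 86 87 88
f 86 88 66
f 87 63 64
f 87 64 88
f 88 64 65
f 88 65 66



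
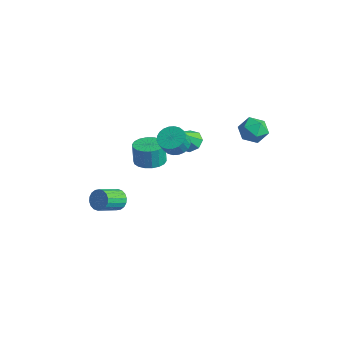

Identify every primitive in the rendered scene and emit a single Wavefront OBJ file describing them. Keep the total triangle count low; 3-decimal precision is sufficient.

v -4.022 -0.481 -3.855
v -3.72 -0.152 -3.303
v -3.595 -1.491 -2.573
v -3.898 -1.819 -3.125
v -4.027 -0.141 -3.231
v -3.903 -1.48 -2.502
v -4.334 -0.198 -3.283
v -4.209 -1.537 -2.553
v -4.579 -0.311 -3.448
v -4.454 -1.65 -2.718
v -4.713 -0.457 -3.693
v -4.589 -1.796 -2.964
v -4.711 -0.608 -3.971
v -4.586 -1.947 -3.241
v -4.573 -0.734 -4.225
v -4.448 -2.073 -3.496
v -4.325 -0.809 -4.407
v -4.2 -2.148 -3.677
v -4.017 -0.82 -4.478
v -3.893 -2.159 -3.749
v -3.711 -0.763 -4.427
v -3.586 -2.102 -3.697
v -3.466 -0.65 -4.262
v -3.341 -1.989 -3.532
v -3.331 -0.504 -4.016
v -3.207 -1.843 -3.287
v -3.334 -0.353 -3.739
v -3.209 -1.692 -3.009
v -3.472 -0.227 -3.484
v -3.347 -1.566 -2.755
v 1.506 4.4 3.762
v 2.197 4.795 4.192
v 2.323 3.205 3.548
v 3.014 3.6 3.978
v 2.276 3.355 4.439
v 1.771 4.093 4.571
v 2.749 3.907 3.169
v 2.244 4.645 3.301
v 2.965 4.49 3.825
v 2.672 4.149 4.61
v 1.848 3.851 3.13
v 1.555 3.51 3.915
v -3.041 3.848 -0.255
v -2.464 4.31 -0.007
v -2.779 2.752 1.175
v -2.995 4.47 0.213
v -3.553 4.265 0.159
v -3.811 3.816 -0.138
v -3.618 3.386 -0.503
v -3.087 3.225 -0.723
v -2.528 3.43 -0.669
v -2.27 3.879 -0.372
v -3.891 1.695 -1.451
v -2.967 1.655 -1.352
v -3.106 1.685 -0.05
v -4.029 1.725 -0.149
v -3.04 2.062 -1.369
v -3.179 2.092 -0.067
v -3.282 2.397 -1.402
v -3.421 2.426 -0.1
v -3.644 2.592 -1.445
v -3.783 2.622 -0.143
v -4.055 2.61 -1.489
v -4.194 2.639 -0.187
v -4.434 2.446 -1.526
v -4.573 2.476 -0.224
v -4.705 2.134 -1.548
v -4.844 2.164 -0.246
v -4.814 1.735 -1.55
v -4.953 1.765 -0.248
v -4.741 1.328 -1.533
v -4.88 1.358 -0.231
v -4.499 0.994 -1.5
v -4.638 1.023 -0.198
v -4.137 0.798 -1.457
v -4.276 0.828 -0.155
v -3.726 0.781 -1.413
v -3.865 0.81 -0.111
v -3.347 0.944 -1.376
v -3.486 0.974 -0.074
v -3.076 1.256 -1.354
v -3.215 1.286 -0.052
v -2.05 2.158 0.94
v -1.622 1.602 0.516
v -1.422 1.085 1.396
v -1.85 1.642 1.82
v -1.394 1.814 0.589
v -1.194 1.298 1.469
v -1.265 2.079 0.715
v -1.065 1.562 1.595
v -1.257 2.355 0.875
v -1.057 1.839 1.756
v -1.369 2.602 1.045
v -1.169 2.086 1.926
v -1.584 2.781 1.2
v -1.384 2.265 2.08
v -1.871 2.866 1.314
v -1.671 2.349 2.194
v -2.185 2.842 1.372
v -1.985 2.326 2.252
v -2.478 2.715 1.364
v -2.278 2.198 2.244
v -2.706 2.502 1.291
v -2.506 1.986 2.171
v -2.835 2.238 1.165
v -2.635 1.721 2.045
v -2.843 1.961 1.004
v -2.643 1.445 1.885
v -2.731 1.714 0.834
v -2.531 1.198 1.715
v -2.516 1.535 0.68
v -2.316 1.019 1.56
v -2.229 1.451 0.566
v -2.029 0.934 1.446
v -1.915 1.474 0.508
v -1.715 0.958 1.388
f 2 1 5
f 2 5 3
f 3 5 6
f 3 6 4
f 5 1 7
f 5 7 6
f 6 7 8
f 6 8 4
f 7 1 9
f 7 9 8
f 8 9 10
f 8 10 4
f 9 1 11
f 9 11 10
f 10 11 12
f 10 12 4
f 11 1 13
f 11 13 12
f 12 13 14
f 12 14 4
f 13 1 15
f 13 15 14
f 14 15 16
f 14 16 4
f 15 1 17
f 15 17 16
f 16 17 18
f 16 18 4
f 17 1 19
f 17 19 18
f 18 19 20
f 18 20 4
f 19 1 21
f 19 21 20
f 20 21 22
f 20 22 4
f 21 1 23
f 21 23 22
f 22 23 24
f 22 24 4
f 23 1 25
f 23 25 24
f 24 25 26
f 24 26 4
f 25 1 27
f 25 27 26
f 26 27 28
f 26 28 4
f 27 1 29
f 27 29 28
f 28 29 30
f 28 30 4
f 29 1 2
f 29 2 30
f 30 2 3
f 30 3 4
f 31 42 36
f 31 36 32
f 31 32 38
f 31 38 41
f 31 41 42
f 32 36 40
f 36 42 35
f 42 41 33
f 41 38 37
f 38 32 39
f 34 40 35
f 34 35 33
f 34 33 37
f 34 37 39
f 34 39 40
f 35 40 36
f 33 35 42
f 37 33 41
f 39 37 38
f 40 39 32
f 44 43 46
f 44 46 45
f 46 43 47
f 46 47 45
f 47 43 48
f 47 48 45
f 48 43 49
f 48 49 45
f 49 43 50
f 49 50 45
f 50 43 51
f 50 51 45
f 51 43 52
f 51 52 45
f 52 43 44
f 52 44 45
f 54 53 57
f 54 57 55
f 55 57 58
f 55 58 56
f 57 53 59
f 57 59 58
f 58 59 60
f 58 60 56
f 59 53 61
f 59 61 60
f 60 61 62
f 60 62 56
f 61 53 63
f 61 63 62
f 62 63 64
f 62 64 56
f 63 53 65
f 63 65 64
f 64 65 66
f 64 66 56
f 65 53 67
f 65 67 66
f 66 67 68
f 66 68 56
f 67 53 69
f 67 69 68
f 68 69 70
f 68 70 56
f 69 53 71
f 69 71 70
f 70 71 72
f 70 72 56
f 71 53 73
f 71 73 72
f 72 73 74
f 72 74 56
f 73 53 75
f 73 75 74
f 74 75 76
f 74 76 56
f 75 53 77
f 75 77 76
f 76 77 78
f 76 78 56
f 77 53 79
f 77 79 78
f 78 79 80
f 78 80 56
f 79 53 81
f 79 81 80
f 80 81 82
f 80 82 56
f 81 53 54
f 81 54 82
f 82 54 55
f 82 55 56
f 84 83 87
f 84 87 85
f 85 87 88
f 85 88 86
f 87 83 89
f 87 89 88
f 88 89 90
f 88 90 86
f 89 83 91
f 89 91 90
f 90 91 92
f 90 92 86
f 91 83 93
f 91 93 92
f 92 93 94
f 92 94 86
f 93 83 95
f 93 95 94
f 94 95 96
f 94 96 86
f 95 83 97
f 95 97 96
f 96 97 98
f 96 98 86
f 97 83 99
f 97 99 98
f 98 99 100
f 98 100 86
f 99 83 101
f 99 101 100
f 100 101 102
f 100 102 86
f 101 83 103
f 101 103 102
f 102 103 104
f 102 104 86
f 103 83 105
f 103 105 104
f 104 105 106
f 104 106 86
f 105 83 107
f 105 107 106
f 106 107 108
f 106 108 86
f 107 83 109
f 107 109 108
f 108 109 110
f 108 110 86
f 109 83 111
f 109 111 110
f 110 111 112
f 110 112 86
f 111 83 113
f 111 113 112
f 112 113 114
f 112 114 86
f 113 83 115
f 113 115 114
f 114 115 116
f 114 116 86
f 115 83 84
f 115 84 116
f 116 84 85
f 116 85 86



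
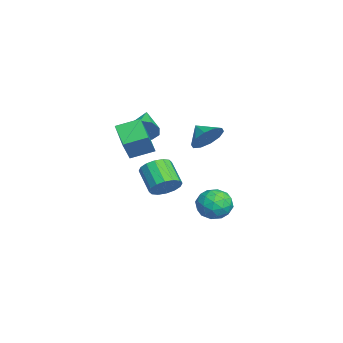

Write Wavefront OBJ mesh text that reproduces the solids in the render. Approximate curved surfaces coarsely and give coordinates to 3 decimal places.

v -1.493 1.676 -3.913
v -0.554 1.64 -3.314
v -1.706 -0.1 -3.686
v -0.767 -0.136 -3.087
v -1.67 0.374 -2.678
v -1.538 1.472 -2.819
v -0.722 0.068 -4.181
v -0.59 1.166 -4.322
v -0.077 0.647 -3.479
v -0.663 0.836 -2.55
v -1.597 0.704 -4.45
v -2.183 0.893 -3.521
v -1.005 1.814 -3.634
v -1.255 -0.274 -3.366
v -1.786 0.026 -3.126
v -1.234 0.005 -2.774
v -1.584 1.715 -3.342
v -1.032 1.694 -2.99
v -1.687 0.95 -2.616
v -1.228 -0.154 -4.01
v -0.676 -0.175 -3.658
v -1.026 1.535 -4.226
v -0.474 1.514 -3.874
v -0.573 0.59 -4.384
v -0.173 1.209 -3.378
v -0.298 0.165 -3.245
v -0.271 0.285 -3.888
v -0.194 0.93 -3.971
v -0.517 1.32 -2.832
v -0.642 0.276 -2.699
v -1.173 0.576 -2.459
v -1.096 1.221 -2.541
v -0.237 0.736 -2.93
v -1.618 1.264 -4.301
v -1.743 0.22 -4.168
v -1.164 0.319 -4.459
v -1.087 0.964 -4.541
v -1.962 1.375 -3.755
v -2.087 0.331 -3.622
v -2.066 0.61 -3.029
v -1.989 1.255 -3.112
v -2.023 0.804 -4.07
v 3.644 -1.766 -0.087
v 4.131 -2.52 0.064
v 2.942 -3.088 1.057
v 2.456 -2.334 0.907
v 4.267 -2.218 0.399
v 3.078 -2.787 1.392
v 4.236 -1.795 0.604
v 3.048 -2.364 1.598
v 4.047 -1.365 0.624
v 2.858 -1.933 1.618
v 3.749 -1.041 0.454
v 2.561 -1.61 1.447
v 3.424 -0.912 0.138
v 2.236 -1.48 1.132
v 3.158 -1.012 -0.237
v 1.969 -1.58 0.756
v 3.022 -1.313 -0.572
v 1.833 -1.882 0.421
v 3.052 -1.736 -0.778
v 1.864 -2.305 0.216
v 3.242 -2.167 -0.798
v 2.053 -2.735 0.196
v 3.539 -2.49 -0.627
v 2.351 -3.059 0.366
v 3.864 -2.62 -0.312
v 2.676 -3.188 0.682
v -2.161 -3.122 1.63
v -1.846 -2.64 2.374
v -3.999 -2.998 2.33
v -2 -2.235 1.898
v -2.229 -2.245 1.298
v -2.427 -2.665 0.853
v -2.5 -3.299 0.771
v -2.415 -3.849 1.092
v -2.211 -4.06 1.665
v -1.984 -3.831 2.221
v -1.84 -3.27 2.501
v 2.076 -4.067 2.699
v 1.896 -2.754 3.15
v 3.552 -3.612 1.965
v 3.371 -2.299 2.416
v 2.809 -4.401 3.964
v 2.628 -3.088 4.415
v 4.284 -3.946 3.23
v 4.104 -2.633 3.681
v 3.759 0.374 3.525
v 4.186 0.722 4.372
v 3.061 -0.254 4.135
v 3.714 1.102 4.224
v 3.259 1.205 3.809
v 2.995 0.99 3.286
v 3.024 0.541 2.854
v 3.333 0.027 2.678
v 3.805 -0.353 2.826
v 4.259 -0.456 3.242
v 4.523 -0.241 3.765
v 4.495 0.208 4.197
f 1 38 17
f 38 12 41
f 17 41 6
f 38 41 17
f 1 17 13
f 17 6 18
f 13 18 2
f 17 18 13
f 1 13 22
f 13 2 23
f 22 23 8
f 13 23 22
f 1 22 34
f 22 8 37
f 34 37 11
f 22 37 34
f 1 34 38
f 34 11 42
f 38 42 12
f 34 42 38
f 2 18 29
f 18 6 32
f 29 32 10
f 18 32 29
f 6 41 19
f 41 12 40
f 19 40 5
f 41 40 19
f 12 42 39
f 42 11 35
f 39 35 3
f 42 35 39
f 11 37 36
f 37 8 24
f 36 24 7
f 37 24 36
f 8 23 28
f 23 2 25
f 28 25 9
f 23 25 28
f 4 30 16
f 30 10 31
f 16 31 5
f 30 31 16
f 4 16 14
f 16 5 15
f 14 15 3
f 16 15 14
f 4 14 21
f 14 3 20
f 21 20 7
f 14 20 21
f 4 21 26
f 21 7 27
f 26 27 9
f 21 27 26
f 4 26 30
f 26 9 33
f 30 33 10
f 26 33 30
f 5 31 19
f 31 10 32
f 19 32 6
f 31 32 19
f 3 15 39
f 15 5 40
f 39 40 12
f 15 40 39
f 7 20 36
f 20 3 35
f 36 35 11
f 20 35 36
f 9 27 28
f 27 7 24
f 28 24 8
f 27 24 28
f 10 33 29
f 33 9 25
f 29 25 2
f 33 25 29
f 44 43 47
f 44 47 45
f 45 47 48
f 45 48 46
f 47 43 49
f 47 49 48
f 48 49 50
f 48 50 46
f 49 43 51
f 49 51 50
f 50 51 52
f 50 52 46
f 51 43 53
f 51 53 52
f 52 53 54
f 52 54 46
f 53 43 55
f 53 55 54
f 54 55 56
f 54 56 46
f 55 43 57
f 55 57 56
f 56 57 58
f 56 58 46
f 57 43 59
f 57 59 58
f 58 59 60
f 58 60 46
f 59 43 61
f 59 61 60
f 60 61 62
f 60 62 46
f 61 43 63
f 61 63 62
f 62 63 64
f 62 64 46
f 63 43 65
f 63 65 64
f 64 65 66
f 64 66 46
f 65 43 67
f 65 67 66
f 66 67 68
f 66 68 46
f 67 43 44
f 67 44 68
f 68 44 45
f 68 45 46
f 70 69 72
f 70 72 71
f 72 69 73
f 72 73 71
f 73 69 74
f 73 74 71
f 74 69 75
f 74 75 71
f 75 69 76
f 75 76 71
f 76 69 77
f 76 77 71
f 77 69 78
f 77 78 71
f 78 69 79
f 78 79 71
f 79 69 70
f 79 70 71
f 81 83 80
f 84 81 80
f 80 83 82
f 82 84 80
f 81 87 83
f 85 81 84
f 85 87 81
f 83 87 82
f 86 84 82
f 82 87 86
f 86 85 84
f 87 85 86
f 89 88 91
f 89 91 90
f 91 88 92
f 91 92 90
f 92 88 93
f 92 93 90
f 93 88 94
f 93 94 90
f 94 88 95
f 94 95 90
f 95 88 96
f 95 96 90
f 96 88 97
f 96 97 90
f 97 88 98
f 97 98 90
f 98 88 99
f 98 99 90
f 99 88 89
f 99 89 90



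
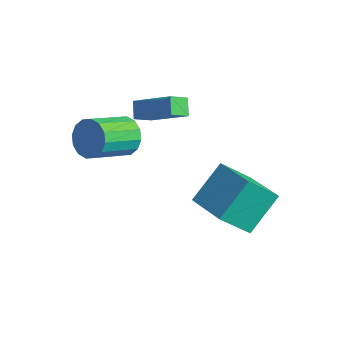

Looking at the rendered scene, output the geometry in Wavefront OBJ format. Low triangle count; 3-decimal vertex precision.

v -1.351 -2.761 1.479
v -0.634 -2.996 0.935
v -0.572 -4.754 1.776
v -1.289 -4.519 2.321
v -0.434 -2.801 1.328
v -0.372 -4.56 2.169
v -0.48 -2.596 1.761
v -0.418 -4.354 2.602
v -0.759 -2.435 2.118
v -0.697 -4.193 2.959
v -1.197 -2.361 2.305
v -1.135 -4.119 3.146
v -1.676 -2.394 2.27
v -1.614 -4.152 3.111
v -2.068 -2.526 2.024
v -2.006 -4.284 2.865
v -2.268 -2.72 1.631
v -2.206 -4.479 2.472
v -2.222 -2.926 1.198
v -2.16 -4.684 2.039
v -1.943 -3.087 0.841
v -1.881 -4.845 1.682
v -1.505 -3.161 0.654
v -1.443 -4.919 1.495
v -1.026 -3.128 0.689
v -0.964 -4.886 1.53
v -2.043 -1.801 2.666
v -0.448 -1.18 3.701
v -2.03 -0.952 2.137
v -0.436 -0.331 3.173
v -1.524 -2.169 2.087
v 0.07 -1.548 3.123
v -1.512 -1.32 1.559
v 0.083 -0.699 2.594
v 1.636 -0.183 -2.834
v 1.198 -1.39 -1.53
v 1.506 1.347 -1.461
v 1.068 0.14 -0.157
v 3.632 -0.42 -2.383
v 3.194 -1.627 -1.079
v 3.502 1.11 -1.01
v 3.064 -0.097 0.294
f 2 1 5
f 2 5 3
f 3 5 6
f 3 6 4
f 5 1 7
f 5 7 6
f 6 7 8
f 6 8 4
f 7 1 9
f 7 9 8
f 8 9 10
f 8 10 4
f 9 1 11
f 9 11 10
f 10 11 12
f 10 12 4
f 11 1 13
f 11 13 12
f 12 13 14
f 12 14 4
f 13 1 15
f 13 15 14
f 14 15 16
f 14 16 4
f 15 1 17
f 15 17 16
f 16 17 18
f 16 18 4
f 17 1 19
f 17 19 18
f 18 19 20
f 18 20 4
f 19 1 21
f 19 21 20
f 20 21 22
f 20 22 4
f 21 1 23
f 21 23 22
f 22 23 24
f 22 24 4
f 23 1 25
f 23 25 24
f 24 25 26
f 24 26 4
f 25 1 2
f 25 2 26
f 26 2 3
f 26 3 4
f 28 30 27
f 31 28 27
f 27 30 29
f 29 31 27
f 28 34 30
f 32 28 31
f 32 34 28
f 30 34 29
f 33 31 29
f 29 34 33
f 33 32 31
f 34 32 33
f 36 38 35
f 39 36 35
f 35 38 37
f 37 39 35
f 36 42 38
f 40 36 39
f 40 42 36
f 38 42 37
f 41 39 37
f 37 42 41
f 41 40 39
f 42 40 41



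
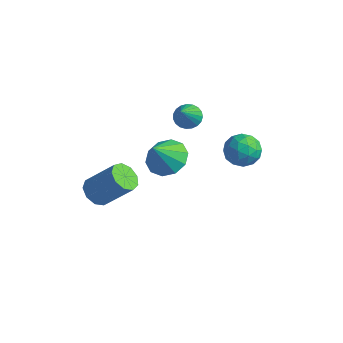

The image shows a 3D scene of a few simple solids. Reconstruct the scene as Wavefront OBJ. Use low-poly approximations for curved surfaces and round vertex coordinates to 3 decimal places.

v 3.45 3.14 0.998
v 4.279 3.152 0.943
v 3.481 1.808 1.177
v 4.31 1.82 1.122
v 3.932 2.159 1.78
v 3.913 2.982 1.669
v 3.847 1.978 0.451
v 3.828 2.801 0.34
v 4.524 2.434 0.605
v 4.577 2.545 1.426
v 3.183 2.415 0.694
v 3.236 2.526 1.515
v 3.862 3.263 0.955
v 3.898 1.697 1.165
v 3.676 1.896 1.552
v 4.163 1.903 1.52
v 3.647 3.163 1.382
v 4.134 3.17 1.349
v 3.93 2.586 1.841
v 3.626 1.79 0.771
v 4.113 1.797 0.738
v 3.597 3.057 0.6
v 4.084 3.064 0.568
v 3.83 2.374 0.279
v 4.493 2.847 0.724
v 4.511 2.065 0.829
v 4.239 2.158 0.434
v 4.228 2.641 0.369
v 4.524 2.913 1.207
v 4.542 2.13 1.312
v 4.32 2.33 1.699
v 4.309 2.813 1.633
v 4.668 2.491 1.008
v 3.218 2.83 0.808
v 3.236 2.047 0.913
v 3.451 2.147 0.487
v 3.44 2.63 0.421
v 3.249 2.895 1.291
v 3.267 2.113 1.396
v 3.532 2.319 1.751
v 3.521 2.802 1.686
v 3.092 2.469 1.112
v -1.589 -0.479 -3.192
v -1.098 -1.011 -3.345
v 0 -0.373 -2.042
v -0.491 0.159 -1.888
v -1.002 -0.6 -3.626
v 0.096 0.037 -2.322
v -1.181 -0.133 -3.704
v -0.084 0.504 -2.4
v -1.551 0.172 -3.542
v -0.453 0.81 -2.238
v -1.939 0.173 -3.216
v -0.841 0.811 -1.912
v -2.162 -0.131 -2.879
v -1.065 0.507 -1.575
v -2.118 -0.598 -2.688
v -1.02 0.04 -1.384
v -1.826 -1.009 -2.733
v -0.728 -0.371 -1.429
v -1.423 -1.172 -2.993
v -0.325 -0.534 -1.689
v -0.1 3.419 0.323
v 0.234 3.902 0.552
v 0.62 2.261 1.717
v 0.01 3.923 0.685
v -0.234 3.857 0.756
v -0.454 3.715 0.752
v -0.613 3.522 0.673
v -0.683 3.311 0.534
v -0.652 3.119 0.359
v -0.526 2.979 0.177
v -0.326 2.915 0.021
v -0.087 2.938 -0.083
v 0.15 3.044 -0.117
v 0.344 3.215 -0.075
v 0.461 3.422 0.036
v 0.481 3.628 0.197
v 0.401 3.798 0.379
v 0.63 1.462 -0.767
v 1.055 0.774 -1.284
v 0.67 0.618 0.387
v 1.479 1.115 -1.05
v 1.579 1.589 -0.707
v 1.316 2.015 -0.387
v 0.791 2.228 -0.213
v 0.204 2.149 -0.25
v -0.22 1.808 -0.485
v -0.32 1.334 -0.827
v -0.057 0.908 -1.147
v 0.468 0.695 -1.322
f 1 38 17
f 38 12 41
f 17 41 6
f 38 41 17
f 1 17 13
f 17 6 18
f 13 18 2
f 17 18 13
f 1 13 22
f 13 2 23
f 22 23 8
f 13 23 22
f 1 22 34
f 22 8 37
f 34 37 11
f 22 37 34
f 1 34 38
f 34 11 42
f 38 42 12
f 34 42 38
f 2 18 29
f 18 6 32
f 29 32 10
f 18 32 29
f 6 41 19
f 41 12 40
f 19 40 5
f 41 40 19
f 12 42 39
f 42 11 35
f 39 35 3
f 42 35 39
f 11 37 36
f 37 8 24
f 36 24 7
f 37 24 36
f 8 23 28
f 23 2 25
f 28 25 9
f 23 25 28
f 4 30 16
f 30 10 31
f 16 31 5
f 30 31 16
f 4 16 14
f 16 5 15
f 14 15 3
f 16 15 14
f 4 14 21
f 14 3 20
f 21 20 7
f 14 20 21
f 4 21 26
f 21 7 27
f 26 27 9
f 21 27 26
f 4 26 30
f 26 9 33
f 30 33 10
f 26 33 30
f 5 31 19
f 31 10 32
f 19 32 6
f 31 32 19
f 3 15 39
f 15 5 40
f 39 40 12
f 15 40 39
f 7 20 36
f 20 3 35
f 36 35 11
f 20 35 36
f 9 27 28
f 27 7 24
f 28 24 8
f 27 24 28
f 10 33 29
f 33 9 25
f 29 25 2
f 33 25 29
f 44 43 47
f 44 47 45
f 45 47 48
f 45 48 46
f 47 43 49
f 47 49 48
f 48 49 50
f 48 50 46
f 49 43 51
f 49 51 50
f 50 51 52
f 50 52 46
f 51 43 53
f 51 53 52
f 52 53 54
f 52 54 46
f 53 43 55
f 53 55 54
f 54 55 56
f 54 56 46
f 55 43 57
f 55 57 56
f 56 57 58
f 56 58 46
f 57 43 59
f 57 59 58
f 58 59 60
f 58 60 46
f 59 43 61
f 59 61 60
f 60 61 62
f 60 62 46
f 61 43 44
f 61 44 62
f 62 44 45
f 62 45 46
f 64 63 66
f 64 66 65
f 66 63 67
f 66 67 65
f 67 63 68
f 67 68 65
f 68 63 69
f 68 69 65
f 69 63 70
f 69 70 65
f 70 63 71
f 70 71 65
f 71 63 72
f 71 72 65
f 72 63 73
f 72 73 65
f 73 63 74
f 73 74 65
f 74 63 75
f 74 75 65
f 75 63 76
f 75 76 65
f 76 63 77
f 76 77 65
f 77 63 78
f 77 78 65
f 78 63 79
f 78 79 65
f 79 63 64
f 79 64 65
f 81 80 83
f 81 83 82
f 83 80 84
f 83 84 82
f 84 80 85
f 84 85 82
f 85 80 86
f 85 86 82
f 86 80 87
f 86 87 82
f 87 80 88
f 87 88 82
f 88 80 89
f 88 89 82
f 89 80 90
f 89 90 82
f 90 80 91
f 90 91 82
f 91 80 81
f 91 81 82

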